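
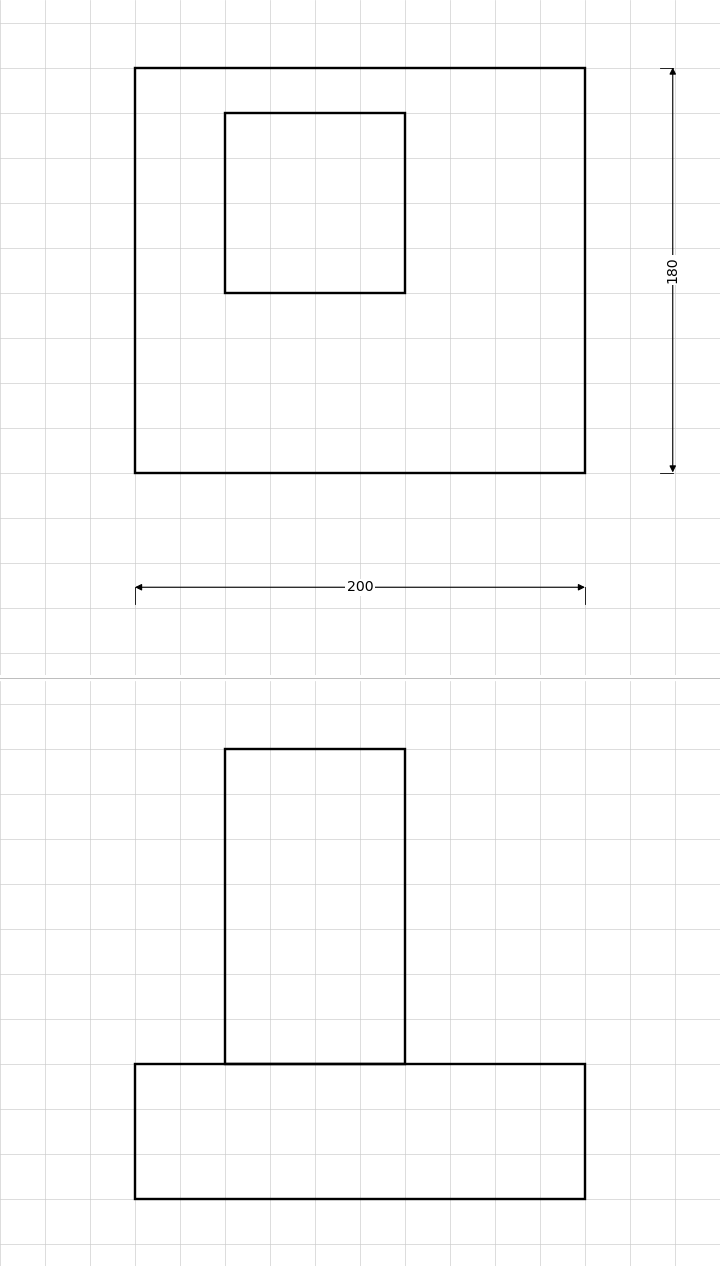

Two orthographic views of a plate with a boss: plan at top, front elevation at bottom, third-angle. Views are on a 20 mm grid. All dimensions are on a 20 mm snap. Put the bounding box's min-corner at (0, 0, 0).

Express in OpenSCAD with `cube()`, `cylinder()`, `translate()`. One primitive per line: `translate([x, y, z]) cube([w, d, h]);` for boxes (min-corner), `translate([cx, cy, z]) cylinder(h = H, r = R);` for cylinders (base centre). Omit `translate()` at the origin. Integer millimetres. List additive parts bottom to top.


cube([200, 180, 60]);
translate([40, 80, 60]) cube([80, 80, 140]);


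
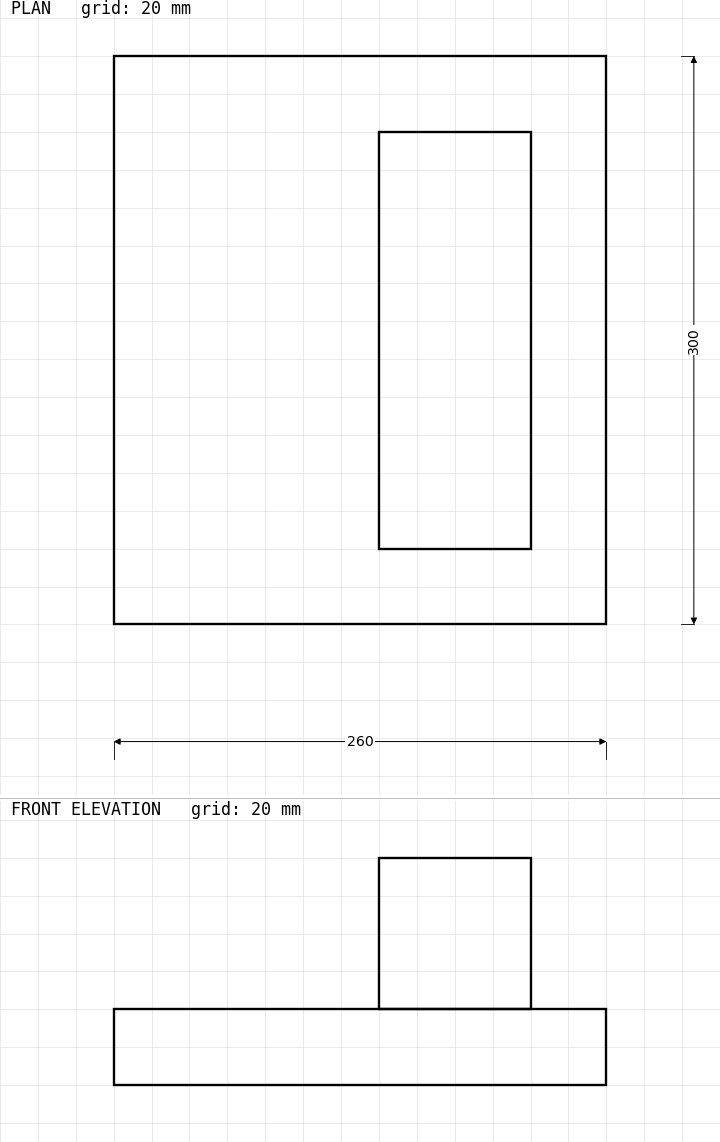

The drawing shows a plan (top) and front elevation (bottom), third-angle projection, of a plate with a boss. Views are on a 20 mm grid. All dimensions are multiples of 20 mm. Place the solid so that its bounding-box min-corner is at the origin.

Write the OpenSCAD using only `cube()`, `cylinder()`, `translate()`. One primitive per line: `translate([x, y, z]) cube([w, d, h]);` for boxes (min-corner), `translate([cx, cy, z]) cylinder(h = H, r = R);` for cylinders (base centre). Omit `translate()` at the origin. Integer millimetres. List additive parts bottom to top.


cube([260, 300, 40]);
translate([140, 40, 40]) cube([80, 220, 80]);


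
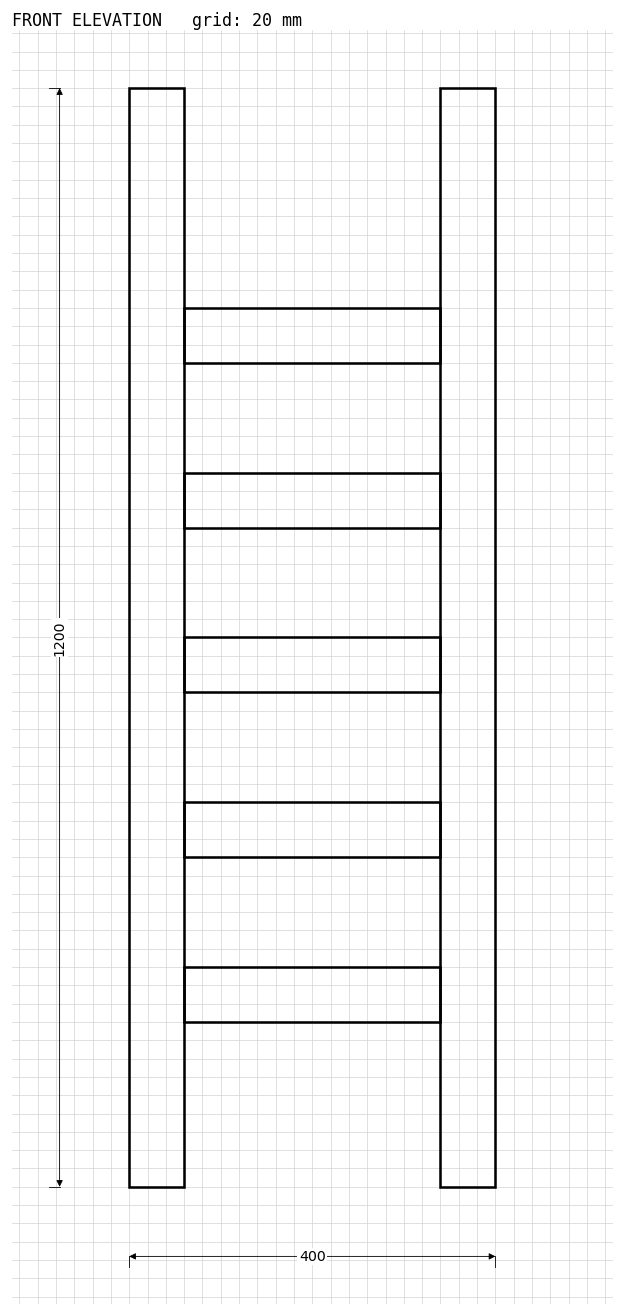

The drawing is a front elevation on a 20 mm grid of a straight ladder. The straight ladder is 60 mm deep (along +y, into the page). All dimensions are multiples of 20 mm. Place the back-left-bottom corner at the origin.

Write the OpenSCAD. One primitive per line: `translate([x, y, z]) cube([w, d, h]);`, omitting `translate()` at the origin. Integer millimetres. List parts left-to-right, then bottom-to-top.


cube([60, 60, 1200]);
translate([60, 0, 180]) cube([280, 60, 60]);
translate([60, 0, 360]) cube([280, 60, 60]);
translate([60, 0, 540]) cube([280, 60, 60]);
translate([60, 0, 720]) cube([280, 60, 60]);
translate([60, 0, 900]) cube([280, 60, 60]);
translate([340, 0, 0]) cube([60, 60, 1200]);


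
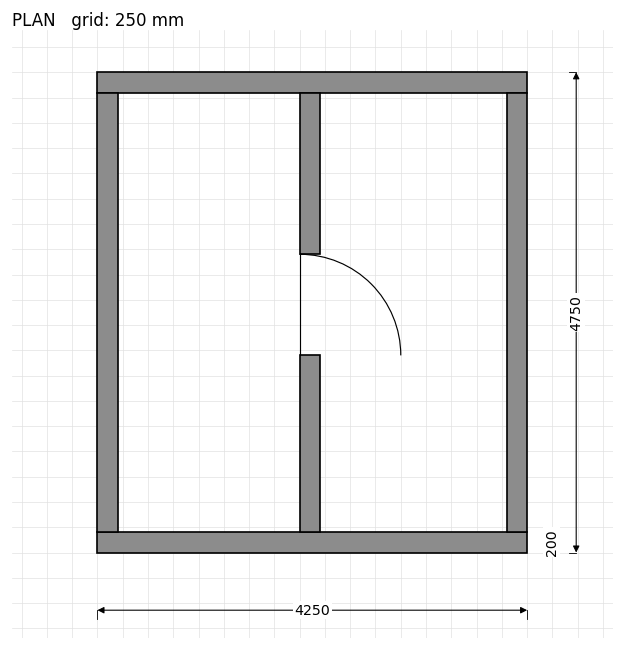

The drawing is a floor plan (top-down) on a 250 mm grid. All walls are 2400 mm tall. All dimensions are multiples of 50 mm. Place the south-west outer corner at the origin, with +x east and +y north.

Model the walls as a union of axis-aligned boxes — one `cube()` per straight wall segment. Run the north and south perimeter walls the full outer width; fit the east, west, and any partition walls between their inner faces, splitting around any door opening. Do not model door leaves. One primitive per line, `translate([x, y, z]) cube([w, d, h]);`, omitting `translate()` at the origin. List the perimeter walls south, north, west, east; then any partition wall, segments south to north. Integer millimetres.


cube([4250, 200, 2400]);
translate([0, 4550, 0]) cube([4250, 200, 2400]);
translate([0, 200, 0]) cube([200, 4350, 2400]);
translate([4050, 200, 0]) cube([200, 4350, 2400]);
translate([2000, 200, 0]) cube([200, 1750, 2400]);
translate([2000, 2950, 0]) cube([200, 1600, 2400]);


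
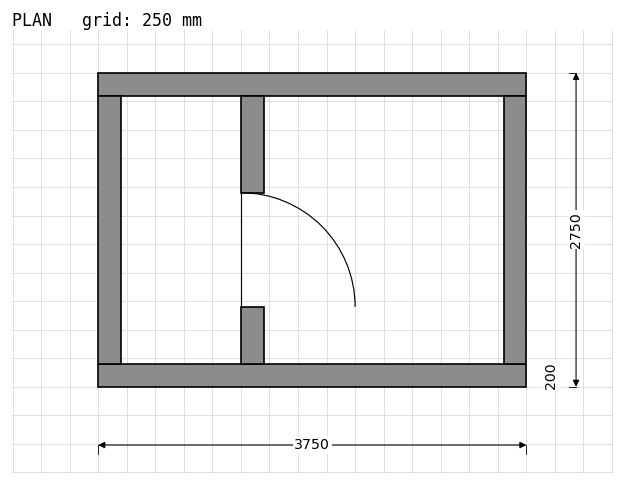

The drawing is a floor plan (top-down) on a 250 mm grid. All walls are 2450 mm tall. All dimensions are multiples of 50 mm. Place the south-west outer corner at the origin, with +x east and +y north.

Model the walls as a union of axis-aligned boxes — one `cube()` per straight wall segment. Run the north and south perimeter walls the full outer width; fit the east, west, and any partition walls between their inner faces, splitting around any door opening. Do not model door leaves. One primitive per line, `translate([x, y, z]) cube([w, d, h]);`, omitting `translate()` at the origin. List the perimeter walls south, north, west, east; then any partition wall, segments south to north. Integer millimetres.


cube([3750, 200, 2450]);
translate([0, 2550, 0]) cube([3750, 200, 2450]);
translate([0, 200, 0]) cube([200, 2350, 2450]);
translate([3550, 200, 0]) cube([200, 2350, 2450]);
translate([1250, 200, 0]) cube([200, 500, 2450]);
translate([1250, 1700, 0]) cube([200, 850, 2450]);


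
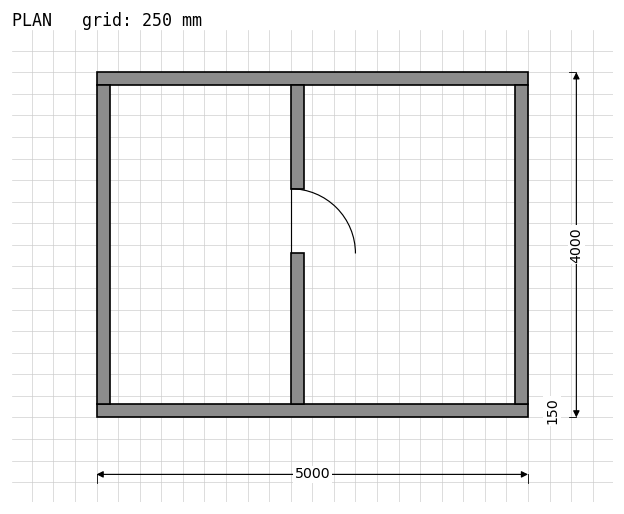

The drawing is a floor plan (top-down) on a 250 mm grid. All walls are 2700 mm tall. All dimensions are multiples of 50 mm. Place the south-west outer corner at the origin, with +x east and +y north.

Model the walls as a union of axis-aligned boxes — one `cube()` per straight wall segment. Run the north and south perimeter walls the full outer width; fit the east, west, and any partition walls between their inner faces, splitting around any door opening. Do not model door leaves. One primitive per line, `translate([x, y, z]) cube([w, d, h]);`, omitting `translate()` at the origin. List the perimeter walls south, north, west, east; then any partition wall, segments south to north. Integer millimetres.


cube([5000, 150, 2700]);
translate([0, 3850, 0]) cube([5000, 150, 2700]);
translate([0, 150, 0]) cube([150, 3700, 2700]);
translate([4850, 150, 0]) cube([150, 3700, 2700]);
translate([2250, 150, 0]) cube([150, 1750, 2700]);
translate([2250, 2650, 0]) cube([150, 1200, 2700]);


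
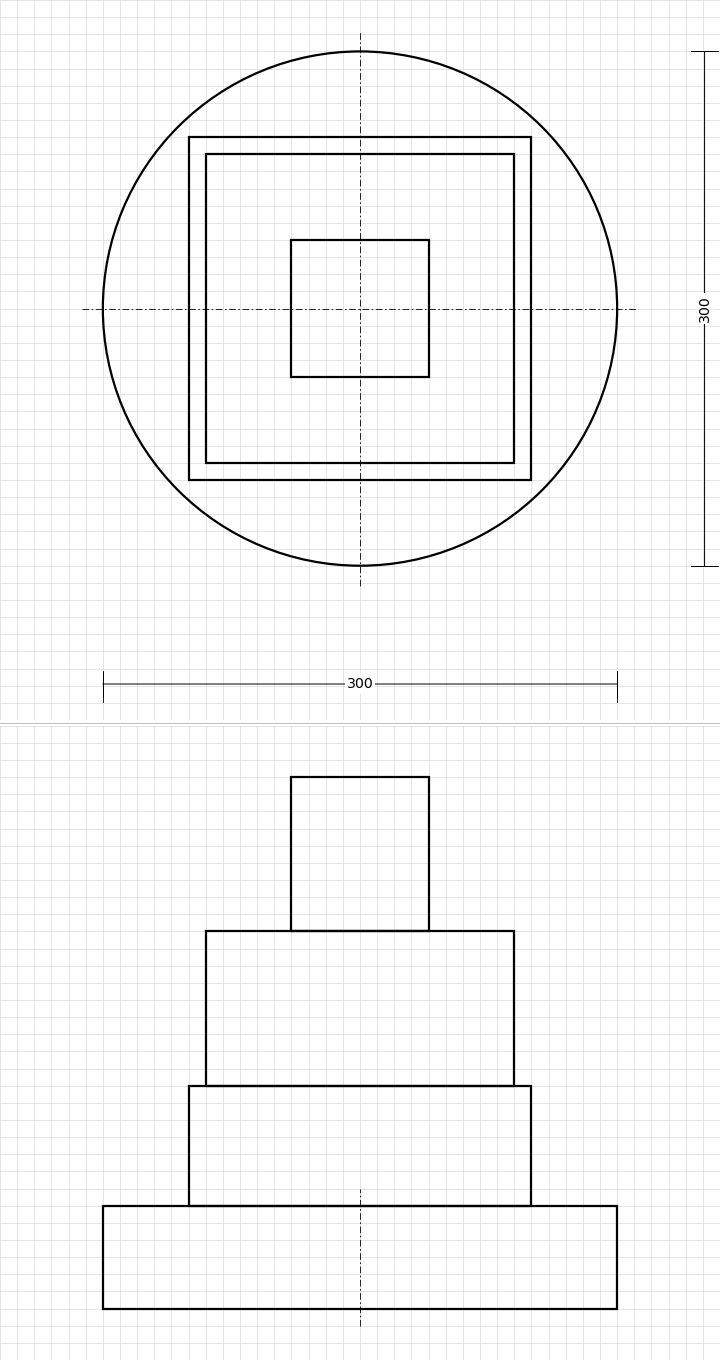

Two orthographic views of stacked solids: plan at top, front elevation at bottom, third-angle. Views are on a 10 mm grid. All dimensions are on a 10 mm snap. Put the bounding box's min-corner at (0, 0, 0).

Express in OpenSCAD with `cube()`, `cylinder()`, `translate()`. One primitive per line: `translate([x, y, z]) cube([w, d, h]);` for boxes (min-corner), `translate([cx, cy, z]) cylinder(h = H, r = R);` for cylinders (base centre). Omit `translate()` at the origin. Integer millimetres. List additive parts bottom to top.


translate([150, 150, 0]) cylinder(h = 60, r = 150);
translate([50, 50, 60]) cube([200, 200, 70]);
translate([60, 60, 130]) cube([180, 180, 90]);
translate([110, 110, 220]) cube([80, 80, 90]);


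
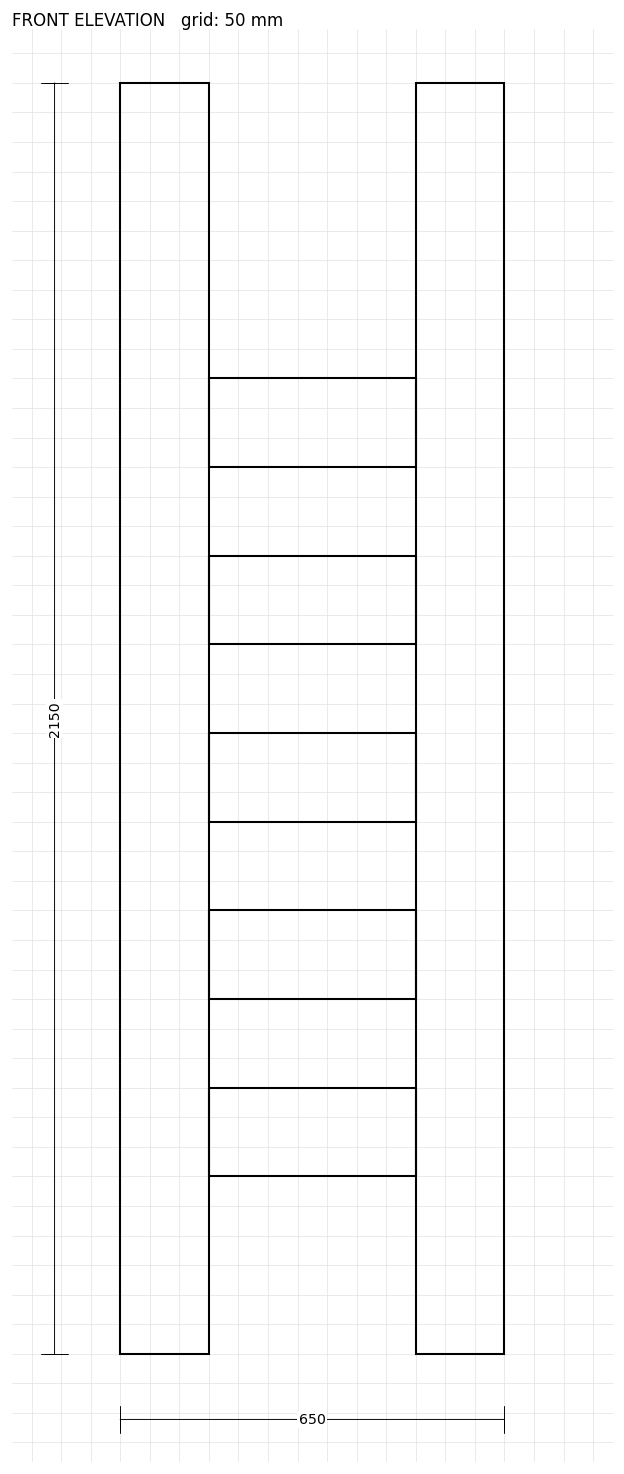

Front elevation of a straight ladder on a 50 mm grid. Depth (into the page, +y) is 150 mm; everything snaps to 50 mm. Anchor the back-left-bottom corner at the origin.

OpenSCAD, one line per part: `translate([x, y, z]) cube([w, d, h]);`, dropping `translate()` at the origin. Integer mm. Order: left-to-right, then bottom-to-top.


cube([150, 150, 2150]);
translate([150, 0, 300]) cube([350, 150, 150]);
translate([150, 0, 600]) cube([350, 150, 150]);
translate([150, 0, 900]) cube([350, 150, 150]);
translate([150, 0, 1200]) cube([350, 150, 150]);
translate([150, 0, 1500]) cube([350, 150, 150]);
translate([500, 0, 0]) cube([150, 150, 2150]);


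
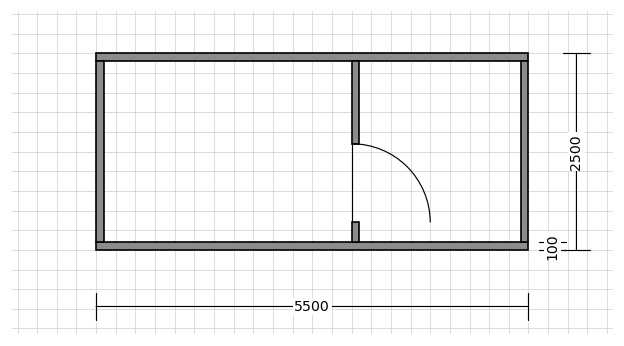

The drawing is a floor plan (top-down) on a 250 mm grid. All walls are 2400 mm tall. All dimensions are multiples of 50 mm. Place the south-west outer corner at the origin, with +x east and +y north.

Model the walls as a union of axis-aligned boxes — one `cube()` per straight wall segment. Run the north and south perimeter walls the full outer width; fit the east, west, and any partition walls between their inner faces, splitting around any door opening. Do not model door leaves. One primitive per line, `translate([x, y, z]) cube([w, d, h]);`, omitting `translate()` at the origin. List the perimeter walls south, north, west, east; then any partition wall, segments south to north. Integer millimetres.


cube([5500, 100, 2400]);
translate([0, 2400, 0]) cube([5500, 100, 2400]);
translate([0, 100, 0]) cube([100, 2300, 2400]);
translate([5400, 100, 0]) cube([100, 2300, 2400]);
translate([3250, 100, 0]) cube([100, 250, 2400]);
translate([3250, 1350, 0]) cube([100, 1050, 2400]);


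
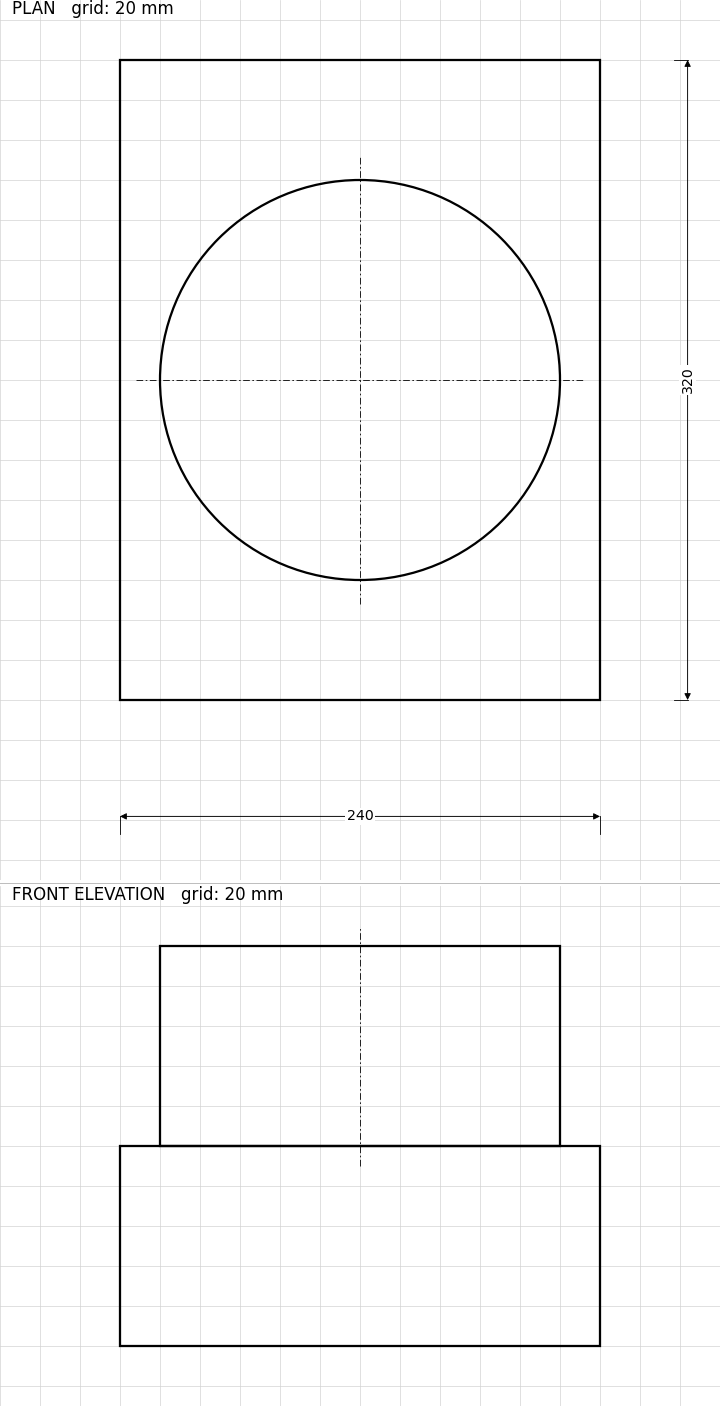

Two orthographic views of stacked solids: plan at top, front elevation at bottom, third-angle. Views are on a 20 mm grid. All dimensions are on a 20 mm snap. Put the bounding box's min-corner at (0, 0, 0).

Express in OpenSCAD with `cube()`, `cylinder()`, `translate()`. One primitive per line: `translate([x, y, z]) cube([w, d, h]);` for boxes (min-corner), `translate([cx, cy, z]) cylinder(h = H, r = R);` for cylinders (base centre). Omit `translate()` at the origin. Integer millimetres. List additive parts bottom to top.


cube([240, 320, 100]);
translate([120, 160, 100]) cylinder(h = 100, r = 100);


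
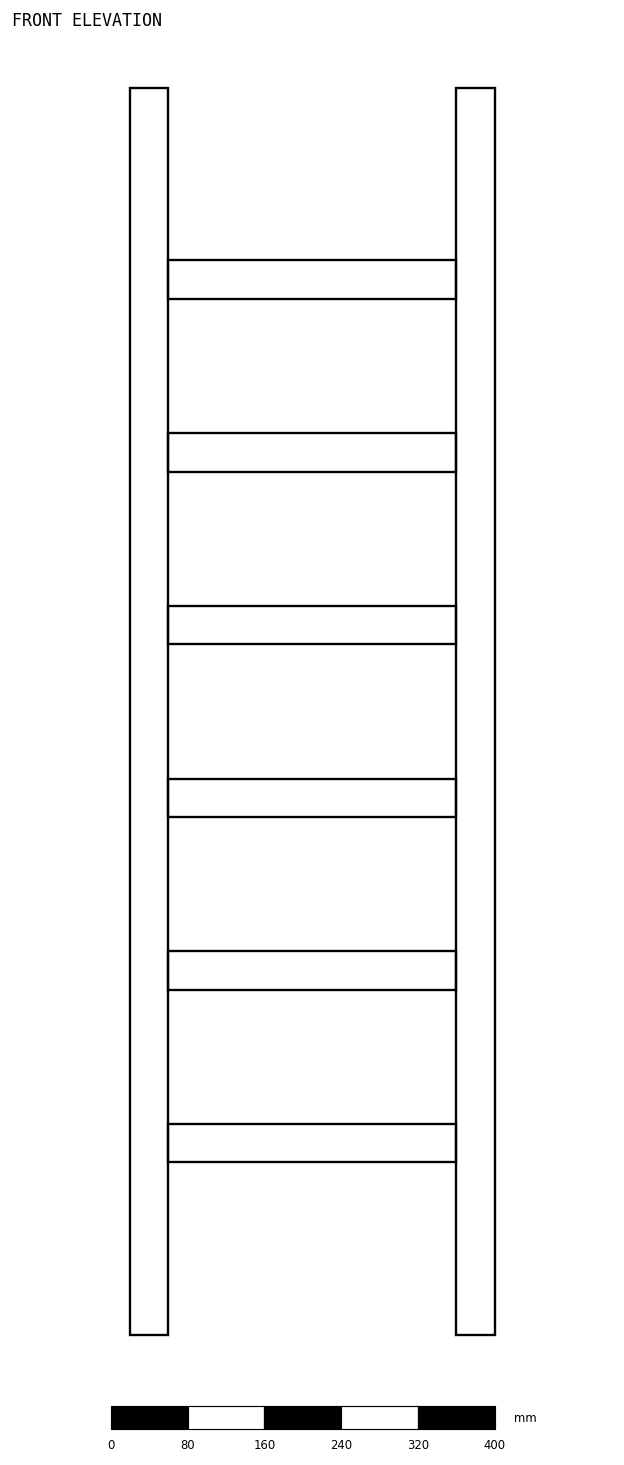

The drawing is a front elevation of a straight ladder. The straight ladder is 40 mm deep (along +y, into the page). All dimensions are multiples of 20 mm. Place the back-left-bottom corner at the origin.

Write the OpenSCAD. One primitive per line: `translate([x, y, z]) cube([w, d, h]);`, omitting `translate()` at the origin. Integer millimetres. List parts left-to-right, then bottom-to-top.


cube([40, 40, 1300]);
translate([40, 0, 180]) cube([300, 40, 40]);
translate([40, 0, 360]) cube([300, 40, 40]);
translate([40, 0, 540]) cube([300, 40, 40]);
translate([40, 0, 720]) cube([300, 40, 40]);
translate([40, 0, 900]) cube([300, 40, 40]);
translate([40, 0, 1080]) cube([300, 40, 40]);
translate([340, 0, 0]) cube([40, 40, 1300]);


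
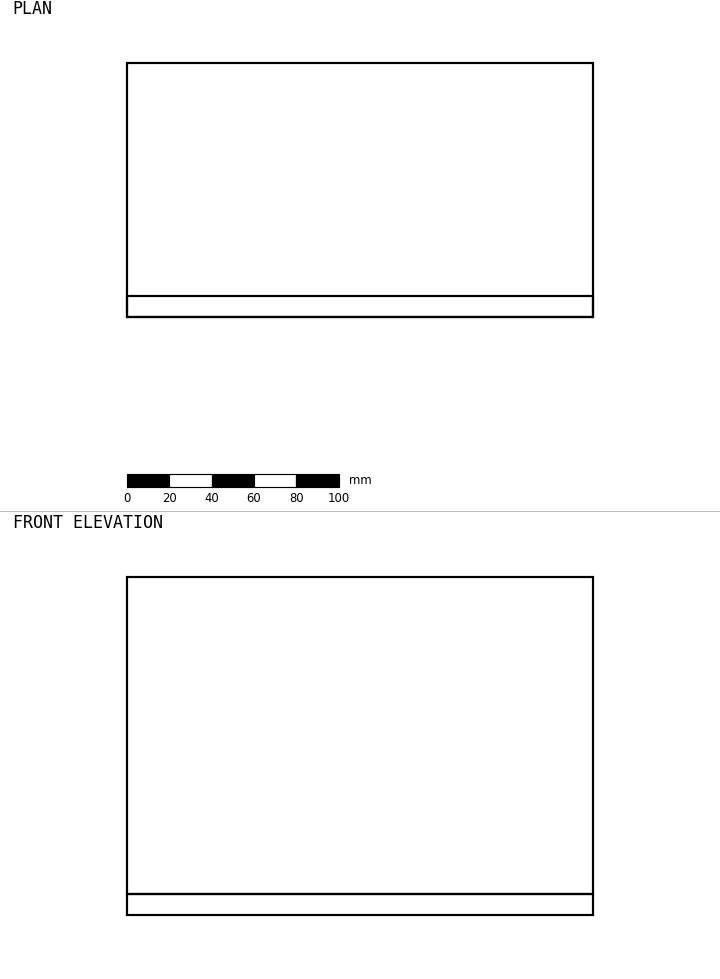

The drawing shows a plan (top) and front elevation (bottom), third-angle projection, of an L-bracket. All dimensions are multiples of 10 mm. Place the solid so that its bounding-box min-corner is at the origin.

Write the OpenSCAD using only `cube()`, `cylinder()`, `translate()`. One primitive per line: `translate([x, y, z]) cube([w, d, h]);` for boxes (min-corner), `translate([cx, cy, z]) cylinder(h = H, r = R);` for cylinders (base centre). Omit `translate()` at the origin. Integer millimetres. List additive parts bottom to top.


cube([220, 120, 10]);
translate([0, 0, 10]) cube([220, 10, 150]);


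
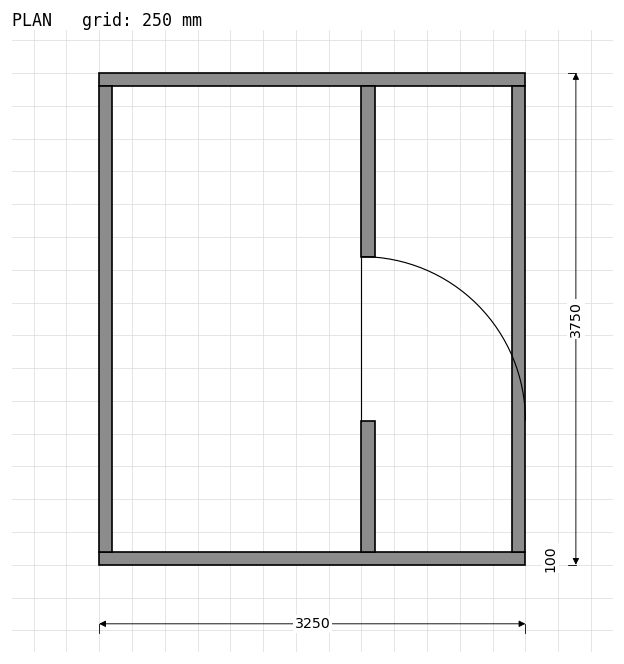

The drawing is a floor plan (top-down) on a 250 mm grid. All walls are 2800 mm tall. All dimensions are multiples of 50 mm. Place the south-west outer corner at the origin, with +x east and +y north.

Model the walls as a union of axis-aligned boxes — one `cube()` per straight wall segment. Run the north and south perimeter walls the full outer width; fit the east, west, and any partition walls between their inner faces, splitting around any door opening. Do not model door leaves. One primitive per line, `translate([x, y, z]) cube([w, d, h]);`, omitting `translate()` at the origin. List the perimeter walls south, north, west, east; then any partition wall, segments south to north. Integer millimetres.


cube([3250, 100, 2800]);
translate([0, 3650, 0]) cube([3250, 100, 2800]);
translate([0, 100, 0]) cube([100, 3550, 2800]);
translate([3150, 100, 0]) cube([100, 3550, 2800]);
translate([2000, 100, 0]) cube([100, 1000, 2800]);
translate([2000, 2350, 0]) cube([100, 1300, 2800]);


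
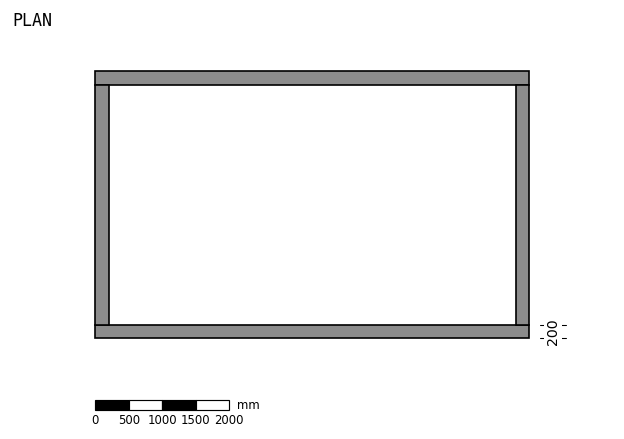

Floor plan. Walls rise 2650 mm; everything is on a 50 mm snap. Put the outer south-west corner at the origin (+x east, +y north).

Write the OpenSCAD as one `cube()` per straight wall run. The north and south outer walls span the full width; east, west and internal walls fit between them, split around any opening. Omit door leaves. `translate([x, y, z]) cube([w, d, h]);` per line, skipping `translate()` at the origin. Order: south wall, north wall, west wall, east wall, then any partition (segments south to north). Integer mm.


cube([6500, 200, 2650]);
translate([0, 3800, 0]) cube([6500, 200, 2650]);
translate([0, 200, 0]) cube([200, 3600, 2650]);
translate([6300, 200, 0]) cube([200, 3600, 2650]);


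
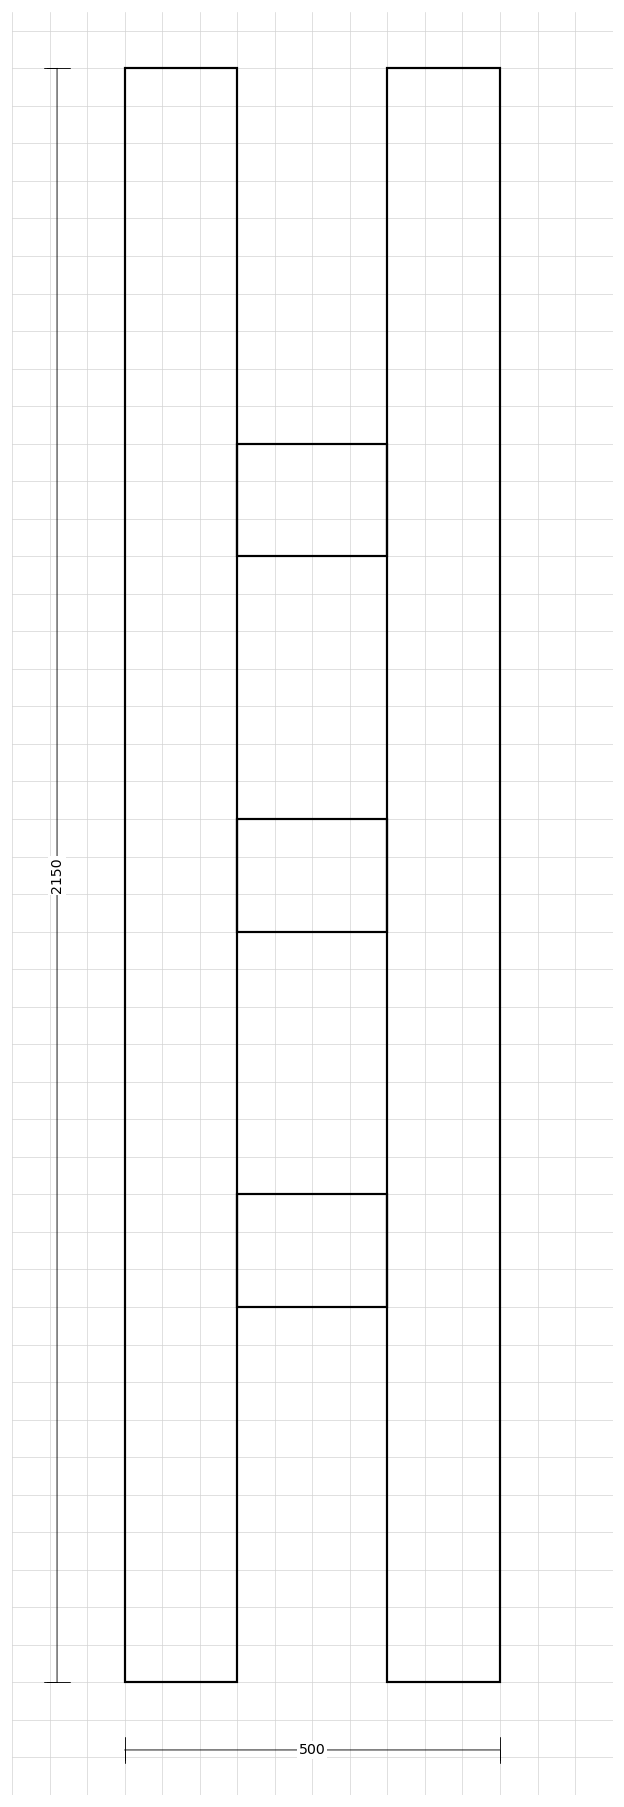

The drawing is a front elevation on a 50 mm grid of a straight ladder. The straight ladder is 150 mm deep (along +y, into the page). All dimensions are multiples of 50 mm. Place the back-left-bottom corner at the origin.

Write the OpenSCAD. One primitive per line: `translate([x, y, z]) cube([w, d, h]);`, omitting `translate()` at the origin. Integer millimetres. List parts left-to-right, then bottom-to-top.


cube([150, 150, 2150]);
translate([150, 0, 500]) cube([200, 150, 150]);
translate([150, 0, 1000]) cube([200, 150, 150]);
translate([150, 0, 1500]) cube([200, 150, 150]);
translate([350, 0, 0]) cube([150, 150, 2150]);


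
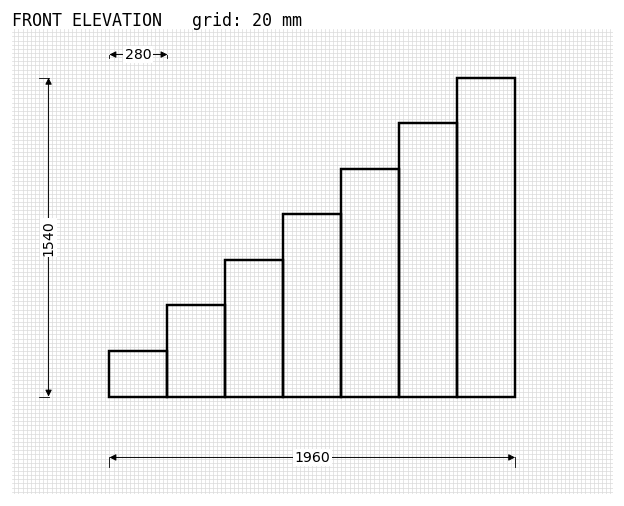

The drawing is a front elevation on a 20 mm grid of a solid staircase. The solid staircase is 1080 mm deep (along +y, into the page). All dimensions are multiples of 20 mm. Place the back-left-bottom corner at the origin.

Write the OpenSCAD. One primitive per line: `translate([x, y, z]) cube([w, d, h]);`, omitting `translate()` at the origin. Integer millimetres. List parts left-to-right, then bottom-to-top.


cube([280, 1080, 220]);
translate([280, 0, 0]) cube([280, 1080, 440]);
translate([560, 0, 0]) cube([280, 1080, 660]);
translate([840, 0, 0]) cube([280, 1080, 880]);
translate([1120, 0, 0]) cube([280, 1080, 1100]);
translate([1400, 0, 0]) cube([280, 1080, 1320]);
translate([1680, 0, 0]) cube([280, 1080, 1540]);


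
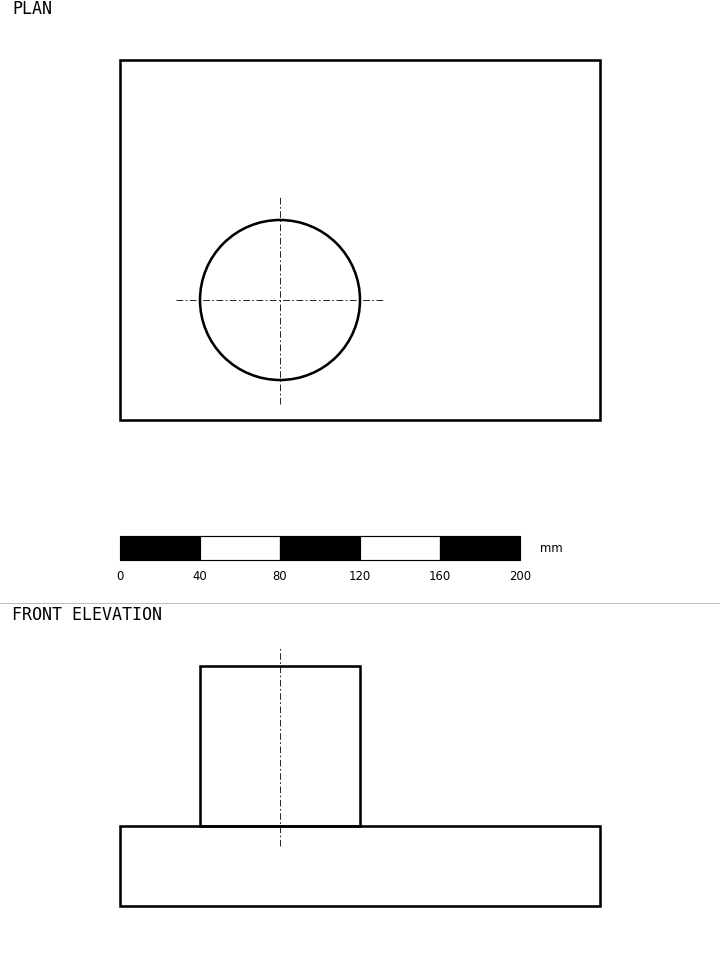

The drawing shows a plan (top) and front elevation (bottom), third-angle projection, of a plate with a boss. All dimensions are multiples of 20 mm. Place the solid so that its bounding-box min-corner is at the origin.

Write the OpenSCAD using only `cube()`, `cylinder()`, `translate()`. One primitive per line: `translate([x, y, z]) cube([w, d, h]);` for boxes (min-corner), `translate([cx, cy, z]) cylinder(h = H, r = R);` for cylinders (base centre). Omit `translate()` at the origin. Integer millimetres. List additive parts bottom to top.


cube([240, 180, 40]);
translate([80, 60, 40]) cylinder(h = 80, r = 40);


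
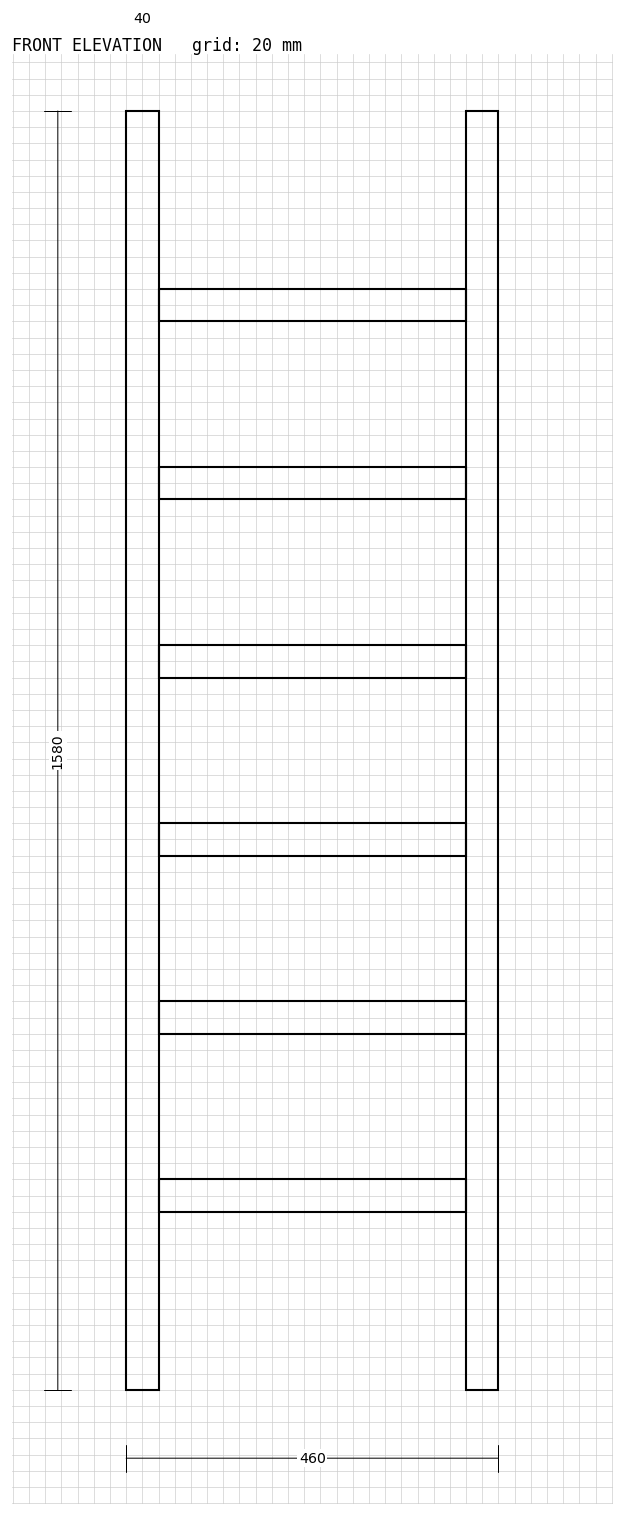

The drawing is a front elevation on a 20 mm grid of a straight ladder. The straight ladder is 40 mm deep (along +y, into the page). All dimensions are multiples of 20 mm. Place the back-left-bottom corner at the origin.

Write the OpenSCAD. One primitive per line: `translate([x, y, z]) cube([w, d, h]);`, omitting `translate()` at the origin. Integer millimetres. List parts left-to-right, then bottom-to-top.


cube([40, 40, 1580]);
translate([40, 0, 220]) cube([380, 40, 40]);
translate([40, 0, 440]) cube([380, 40, 40]);
translate([40, 0, 660]) cube([380, 40, 40]);
translate([40, 0, 880]) cube([380, 40, 40]);
translate([40, 0, 1100]) cube([380, 40, 40]);
translate([40, 0, 1320]) cube([380, 40, 40]);
translate([420, 0, 0]) cube([40, 40, 1580]);


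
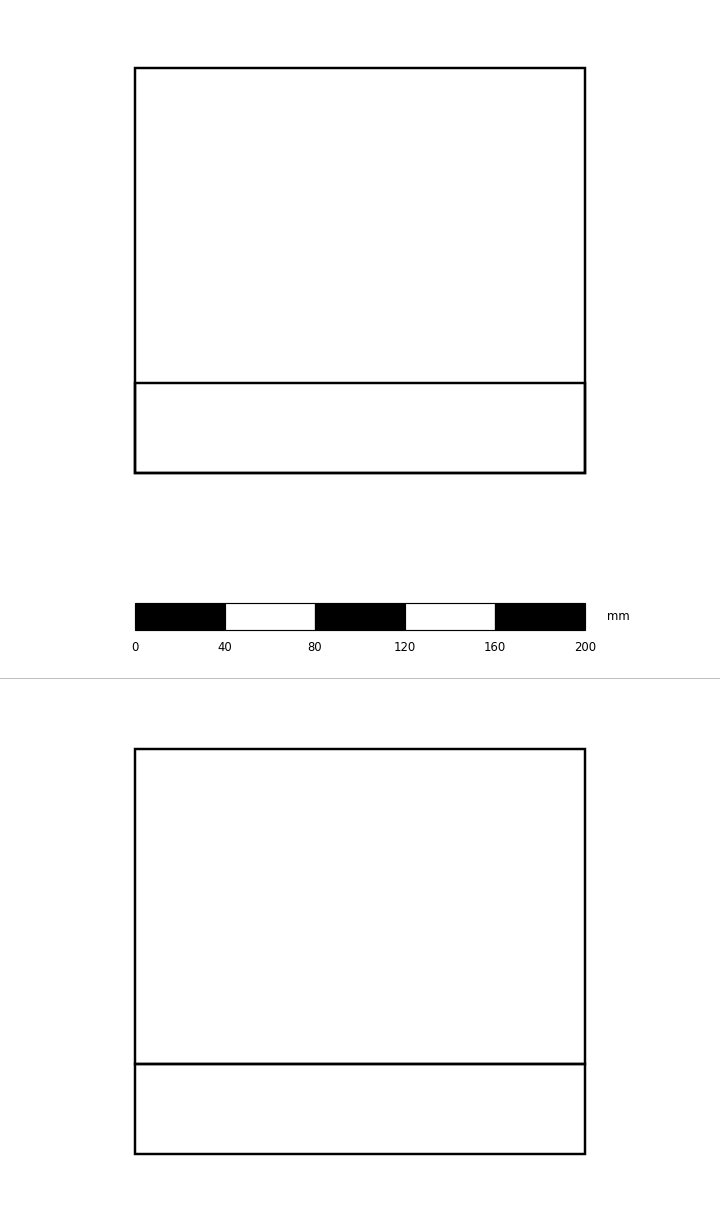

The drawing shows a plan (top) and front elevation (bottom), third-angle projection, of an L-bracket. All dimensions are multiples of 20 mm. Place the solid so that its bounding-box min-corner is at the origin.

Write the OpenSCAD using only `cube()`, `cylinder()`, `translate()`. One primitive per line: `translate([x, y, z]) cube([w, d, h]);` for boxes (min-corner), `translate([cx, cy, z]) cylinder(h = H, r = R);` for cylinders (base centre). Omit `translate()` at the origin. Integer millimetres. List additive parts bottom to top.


cube([200, 180, 40]);
translate([0, 0, 40]) cube([200, 40, 140]);


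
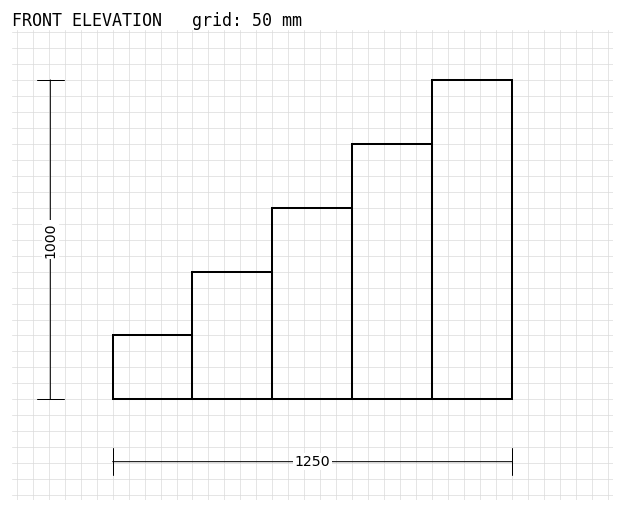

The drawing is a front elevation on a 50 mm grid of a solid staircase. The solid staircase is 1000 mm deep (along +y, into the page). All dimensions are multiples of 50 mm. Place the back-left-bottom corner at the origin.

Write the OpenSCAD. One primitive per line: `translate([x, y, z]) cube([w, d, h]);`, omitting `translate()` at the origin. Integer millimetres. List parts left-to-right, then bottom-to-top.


cube([250, 1000, 200]);
translate([250, 0, 0]) cube([250, 1000, 400]);
translate([500, 0, 0]) cube([250, 1000, 600]);
translate([750, 0, 0]) cube([250, 1000, 800]);
translate([1000, 0, 0]) cube([250, 1000, 1000]);


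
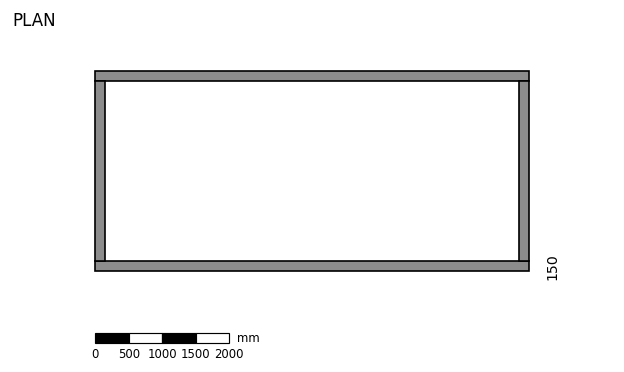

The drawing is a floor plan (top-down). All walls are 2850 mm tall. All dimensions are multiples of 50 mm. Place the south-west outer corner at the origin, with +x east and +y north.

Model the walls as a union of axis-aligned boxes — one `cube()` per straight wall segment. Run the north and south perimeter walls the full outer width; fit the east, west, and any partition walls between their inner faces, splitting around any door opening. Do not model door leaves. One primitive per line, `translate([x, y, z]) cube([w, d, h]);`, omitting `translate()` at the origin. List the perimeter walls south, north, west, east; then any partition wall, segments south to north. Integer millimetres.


cube([6500, 150, 2850]);
translate([0, 2850, 0]) cube([6500, 150, 2850]);
translate([0, 150, 0]) cube([150, 2700, 2850]);
translate([6350, 150, 0]) cube([150, 2700, 2850]);


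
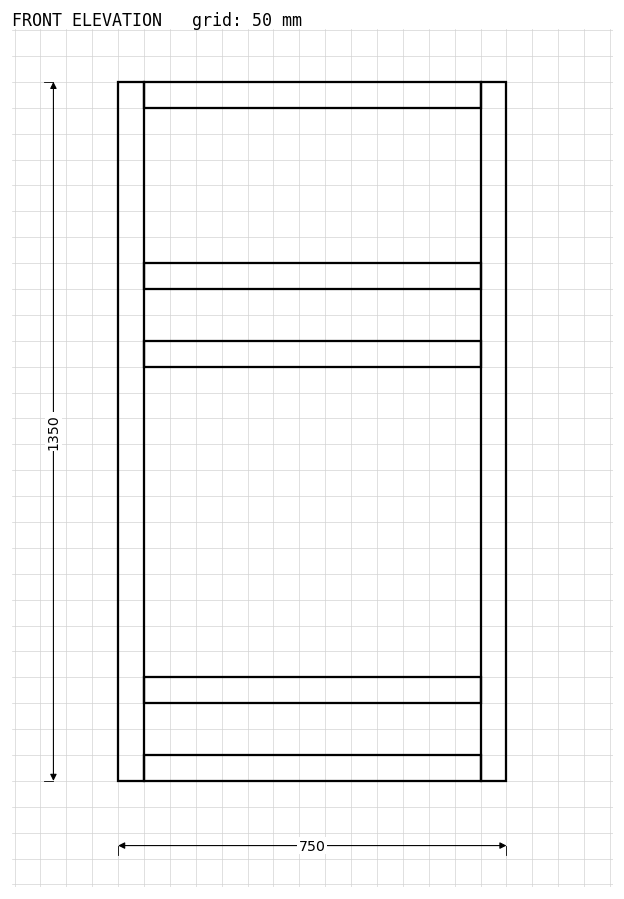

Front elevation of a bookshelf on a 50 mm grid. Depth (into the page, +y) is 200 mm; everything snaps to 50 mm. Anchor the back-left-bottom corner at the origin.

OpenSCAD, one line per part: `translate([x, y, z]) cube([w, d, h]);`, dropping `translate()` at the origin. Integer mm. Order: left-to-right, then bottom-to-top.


cube([50, 200, 1350]);
translate([50, 0, 0]) cube([650, 200, 50]);
translate([50, 0, 150]) cube([650, 200, 50]);
translate([50, 0, 800]) cube([650, 200, 50]);
translate([50, 0, 950]) cube([650, 200, 50]);
translate([50, 0, 1300]) cube([650, 200, 50]);
translate([700, 0, 0]) cube([50, 200, 1350]);


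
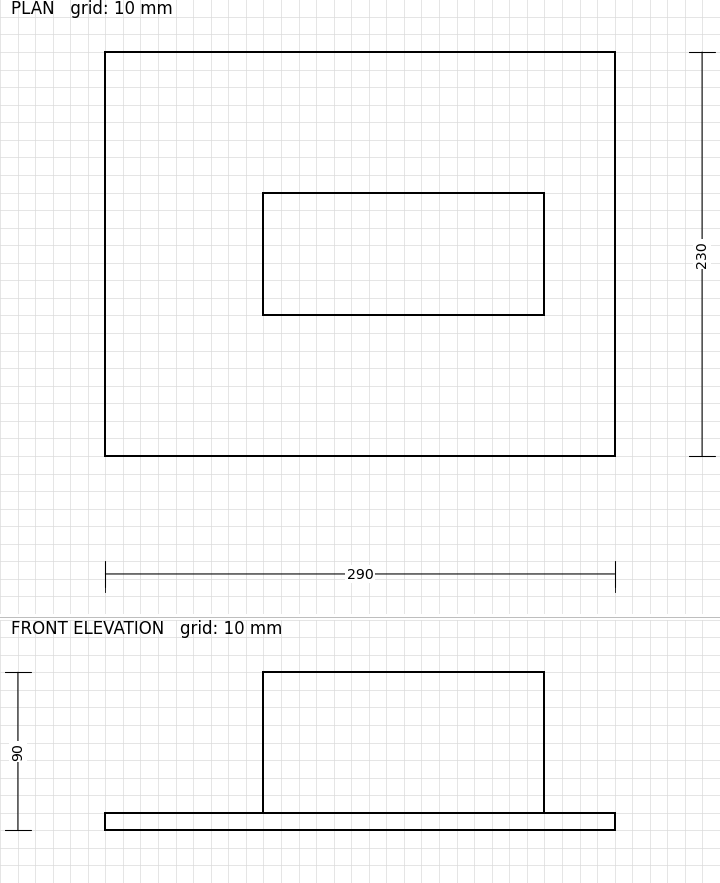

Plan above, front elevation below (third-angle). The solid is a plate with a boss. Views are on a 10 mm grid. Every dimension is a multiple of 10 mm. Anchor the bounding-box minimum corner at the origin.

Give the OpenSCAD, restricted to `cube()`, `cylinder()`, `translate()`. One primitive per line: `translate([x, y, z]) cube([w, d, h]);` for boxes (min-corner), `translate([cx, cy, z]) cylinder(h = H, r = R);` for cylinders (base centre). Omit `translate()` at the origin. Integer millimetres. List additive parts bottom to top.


cube([290, 230, 10]);
translate([90, 80, 10]) cube([160, 70, 80]);


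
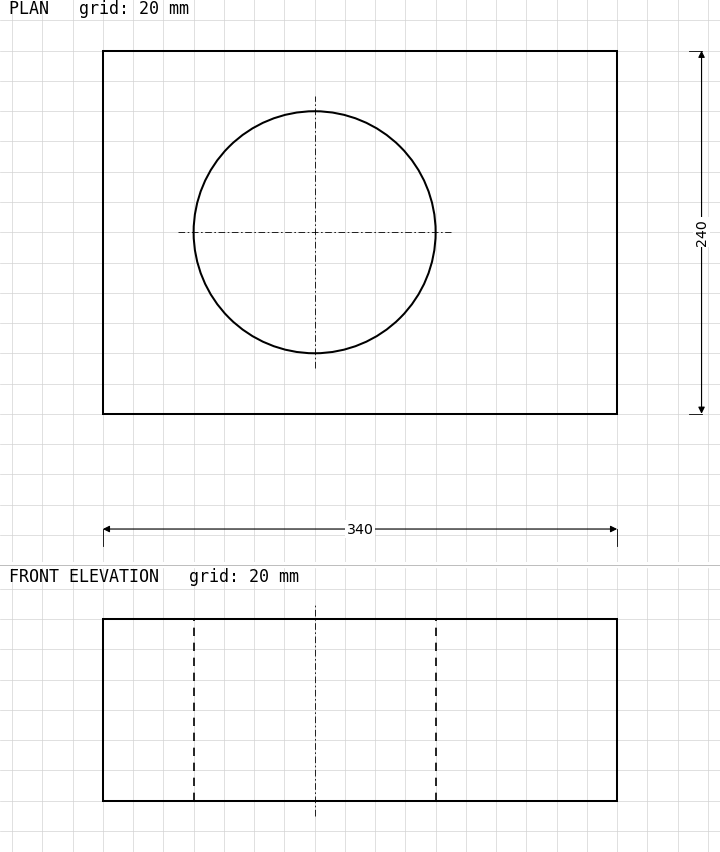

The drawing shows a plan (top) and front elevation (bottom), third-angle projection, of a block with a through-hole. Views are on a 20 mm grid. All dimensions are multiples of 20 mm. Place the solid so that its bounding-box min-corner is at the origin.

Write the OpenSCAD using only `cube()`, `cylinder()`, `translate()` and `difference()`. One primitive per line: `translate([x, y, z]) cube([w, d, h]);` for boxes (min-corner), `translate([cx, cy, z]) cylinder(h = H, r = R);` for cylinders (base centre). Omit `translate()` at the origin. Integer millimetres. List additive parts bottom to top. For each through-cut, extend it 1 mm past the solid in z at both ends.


difference() {
  cube([340, 240, 120]);
  translate([140, 120, -1]) cylinder(h = 122, r = 80);
}


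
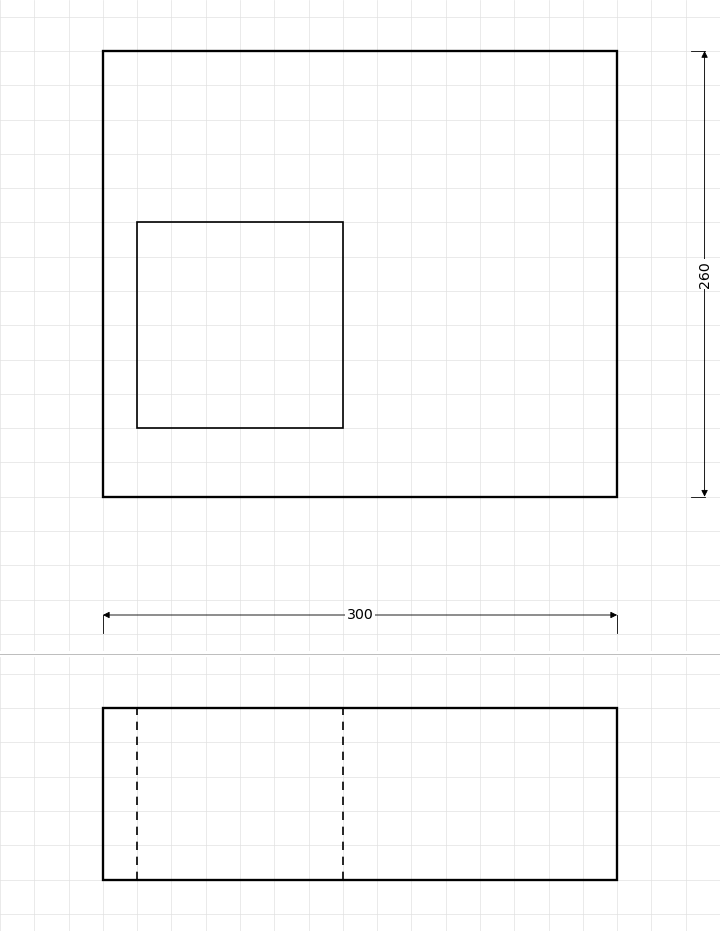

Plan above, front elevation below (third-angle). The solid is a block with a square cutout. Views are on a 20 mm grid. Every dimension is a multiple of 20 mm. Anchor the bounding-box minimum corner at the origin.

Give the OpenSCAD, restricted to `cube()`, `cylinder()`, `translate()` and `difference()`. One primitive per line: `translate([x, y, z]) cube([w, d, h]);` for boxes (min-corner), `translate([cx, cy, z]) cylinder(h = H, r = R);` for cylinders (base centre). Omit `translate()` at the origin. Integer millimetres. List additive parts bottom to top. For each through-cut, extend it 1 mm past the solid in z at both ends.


difference() {
  cube([300, 260, 100]);
  translate([20, 40, -1]) cube([120, 120, 102]);
}


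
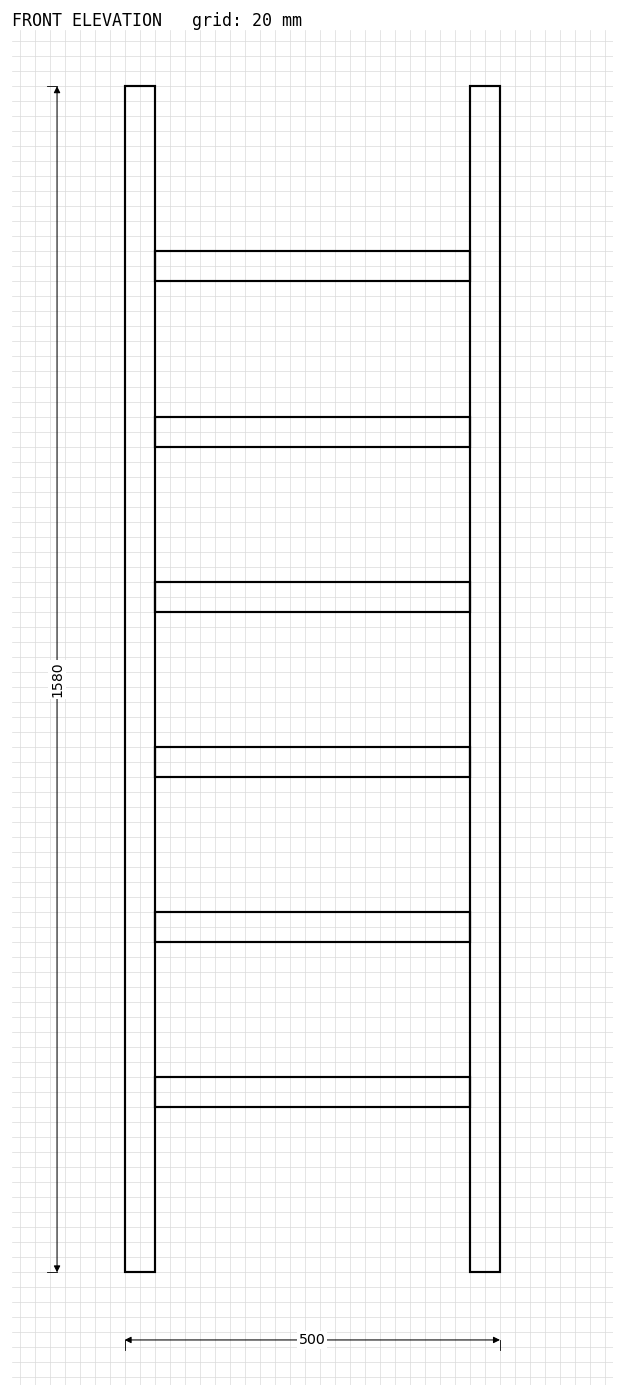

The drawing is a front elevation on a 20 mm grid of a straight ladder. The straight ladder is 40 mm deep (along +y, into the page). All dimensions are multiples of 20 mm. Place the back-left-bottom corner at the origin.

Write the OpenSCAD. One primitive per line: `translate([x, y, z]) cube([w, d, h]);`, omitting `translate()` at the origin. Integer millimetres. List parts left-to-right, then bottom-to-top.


cube([40, 40, 1580]);
translate([40, 0, 220]) cube([420, 40, 40]);
translate([40, 0, 440]) cube([420, 40, 40]);
translate([40, 0, 660]) cube([420, 40, 40]);
translate([40, 0, 880]) cube([420, 40, 40]);
translate([40, 0, 1100]) cube([420, 40, 40]);
translate([40, 0, 1320]) cube([420, 40, 40]);
translate([460, 0, 0]) cube([40, 40, 1580]);


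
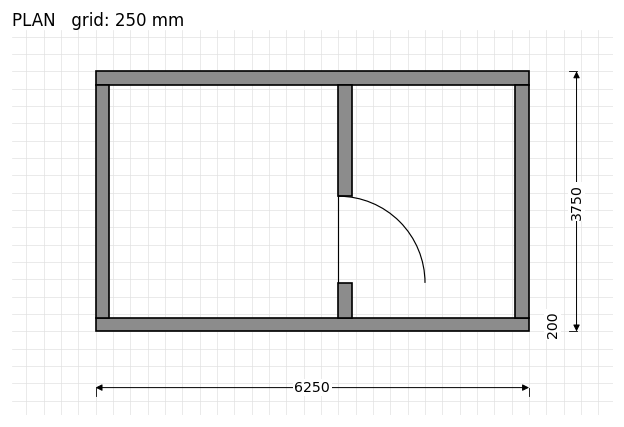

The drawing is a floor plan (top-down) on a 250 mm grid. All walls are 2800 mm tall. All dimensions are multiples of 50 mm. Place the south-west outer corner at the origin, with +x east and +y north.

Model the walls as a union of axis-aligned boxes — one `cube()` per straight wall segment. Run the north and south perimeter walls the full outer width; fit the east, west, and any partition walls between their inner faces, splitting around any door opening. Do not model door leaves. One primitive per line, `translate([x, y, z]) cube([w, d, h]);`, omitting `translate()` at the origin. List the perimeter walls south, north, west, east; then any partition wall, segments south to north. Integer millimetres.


cube([6250, 200, 2800]);
translate([0, 3550, 0]) cube([6250, 200, 2800]);
translate([0, 200, 0]) cube([200, 3350, 2800]);
translate([6050, 200, 0]) cube([200, 3350, 2800]);
translate([3500, 200, 0]) cube([200, 500, 2800]);
translate([3500, 1950, 0]) cube([200, 1600, 2800]);


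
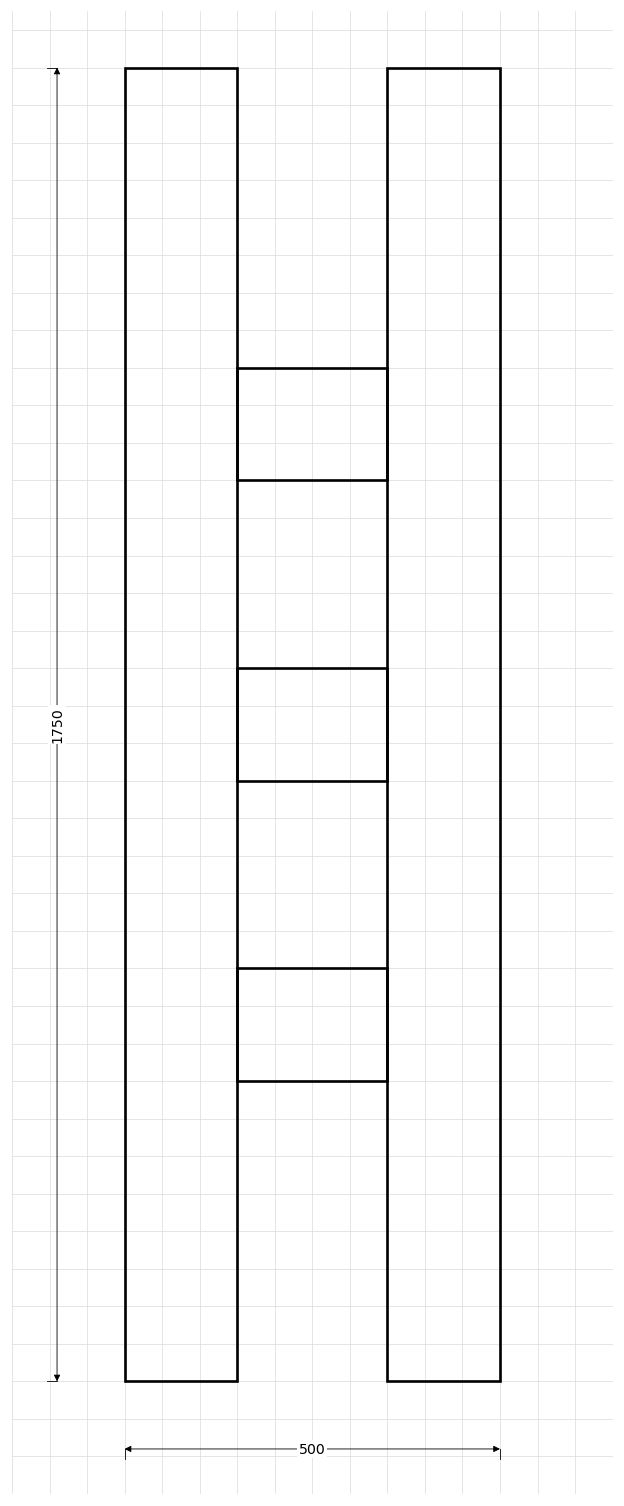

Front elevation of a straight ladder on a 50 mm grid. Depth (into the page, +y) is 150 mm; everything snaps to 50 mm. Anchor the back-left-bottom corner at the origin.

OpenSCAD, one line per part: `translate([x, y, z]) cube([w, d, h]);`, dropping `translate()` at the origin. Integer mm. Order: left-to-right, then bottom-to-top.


cube([150, 150, 1750]);
translate([150, 0, 400]) cube([200, 150, 150]);
translate([150, 0, 800]) cube([200, 150, 150]);
translate([150, 0, 1200]) cube([200, 150, 150]);
translate([350, 0, 0]) cube([150, 150, 1750]);


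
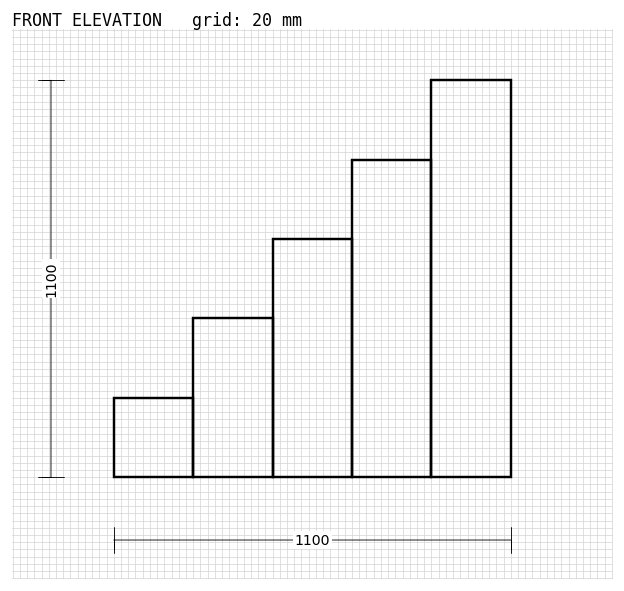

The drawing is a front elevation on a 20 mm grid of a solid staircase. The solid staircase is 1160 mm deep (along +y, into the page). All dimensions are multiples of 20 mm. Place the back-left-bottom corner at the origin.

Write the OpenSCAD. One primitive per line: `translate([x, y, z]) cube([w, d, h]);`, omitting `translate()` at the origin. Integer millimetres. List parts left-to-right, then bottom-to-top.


cube([220, 1160, 220]);
translate([220, 0, 0]) cube([220, 1160, 440]);
translate([440, 0, 0]) cube([220, 1160, 660]);
translate([660, 0, 0]) cube([220, 1160, 880]);
translate([880, 0, 0]) cube([220, 1160, 1100]);


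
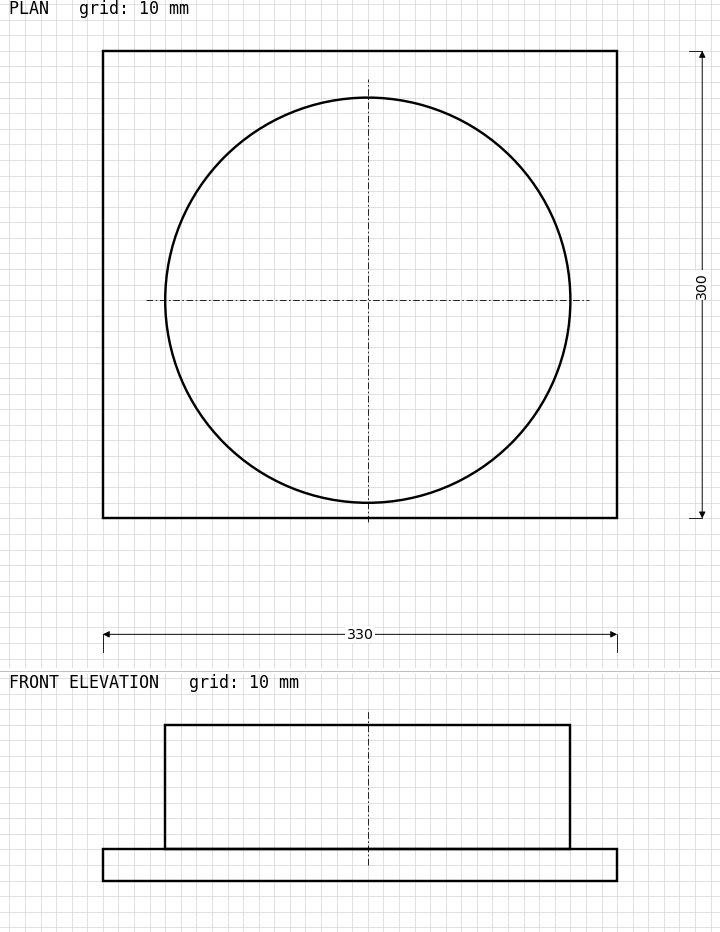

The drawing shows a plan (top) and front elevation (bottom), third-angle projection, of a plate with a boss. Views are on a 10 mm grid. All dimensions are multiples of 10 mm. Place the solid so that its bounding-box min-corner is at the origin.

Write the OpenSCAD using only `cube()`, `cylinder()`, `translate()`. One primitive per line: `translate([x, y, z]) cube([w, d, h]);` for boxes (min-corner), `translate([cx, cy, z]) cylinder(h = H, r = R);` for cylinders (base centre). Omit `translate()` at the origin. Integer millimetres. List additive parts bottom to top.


cube([330, 300, 20]);
translate([170, 140, 20]) cylinder(h = 80, r = 130);


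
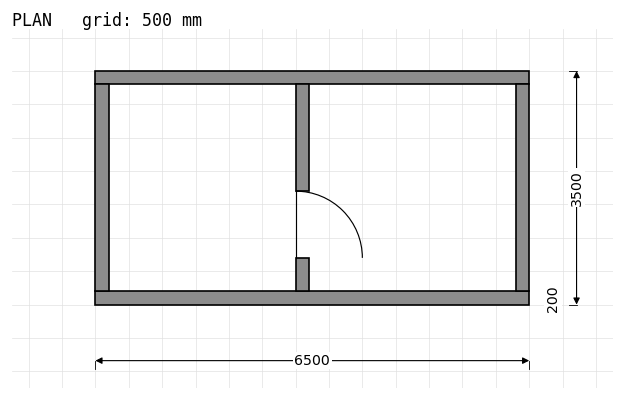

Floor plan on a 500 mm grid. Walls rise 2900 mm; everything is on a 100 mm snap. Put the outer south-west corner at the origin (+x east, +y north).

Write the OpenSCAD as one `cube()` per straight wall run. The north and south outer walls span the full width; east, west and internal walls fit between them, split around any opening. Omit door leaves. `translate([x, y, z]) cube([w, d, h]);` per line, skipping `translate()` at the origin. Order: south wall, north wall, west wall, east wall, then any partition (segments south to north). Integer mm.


cube([6500, 200, 2900]);
translate([0, 3300, 0]) cube([6500, 200, 2900]);
translate([0, 200, 0]) cube([200, 3100, 2900]);
translate([6300, 200, 0]) cube([200, 3100, 2900]);
translate([3000, 200, 0]) cube([200, 500, 2900]);
translate([3000, 1700, 0]) cube([200, 1600, 2900]);


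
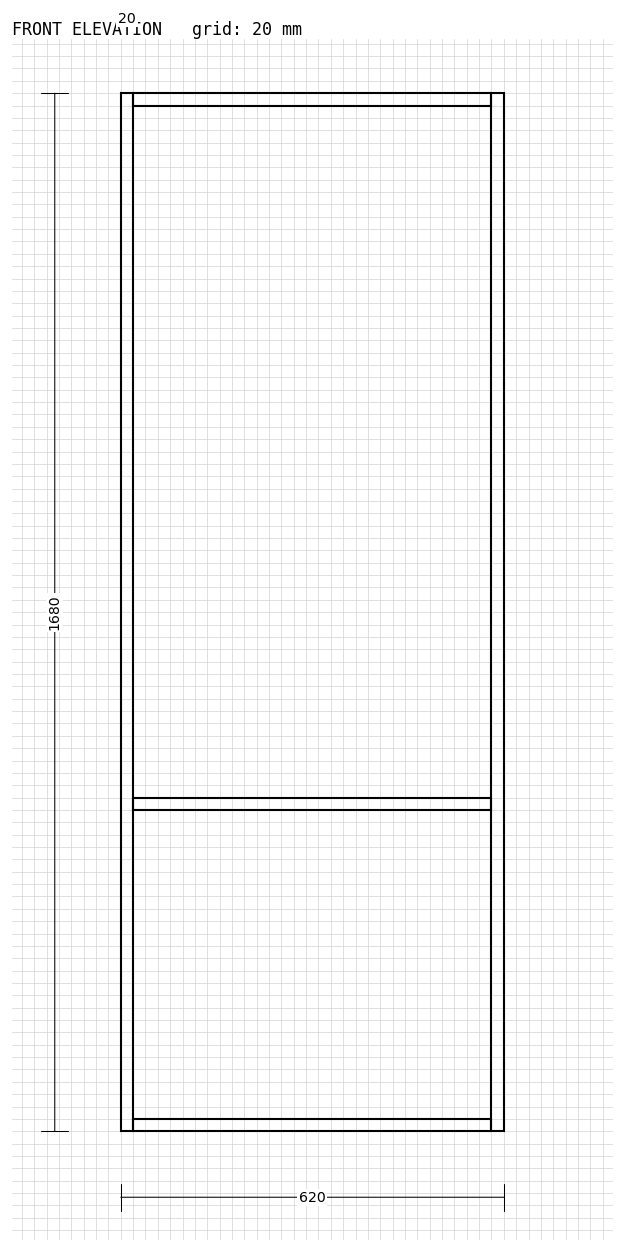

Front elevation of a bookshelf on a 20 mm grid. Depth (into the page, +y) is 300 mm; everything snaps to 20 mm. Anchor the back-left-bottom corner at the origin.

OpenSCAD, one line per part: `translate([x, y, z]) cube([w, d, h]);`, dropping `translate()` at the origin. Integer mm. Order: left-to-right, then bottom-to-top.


cube([20, 300, 1680]);
translate([20, 0, 0]) cube([580, 300, 20]);
translate([20, 0, 520]) cube([580, 300, 20]);
translate([20, 0, 1660]) cube([580, 300, 20]);
translate([600, 0, 0]) cube([20, 300, 1680]);


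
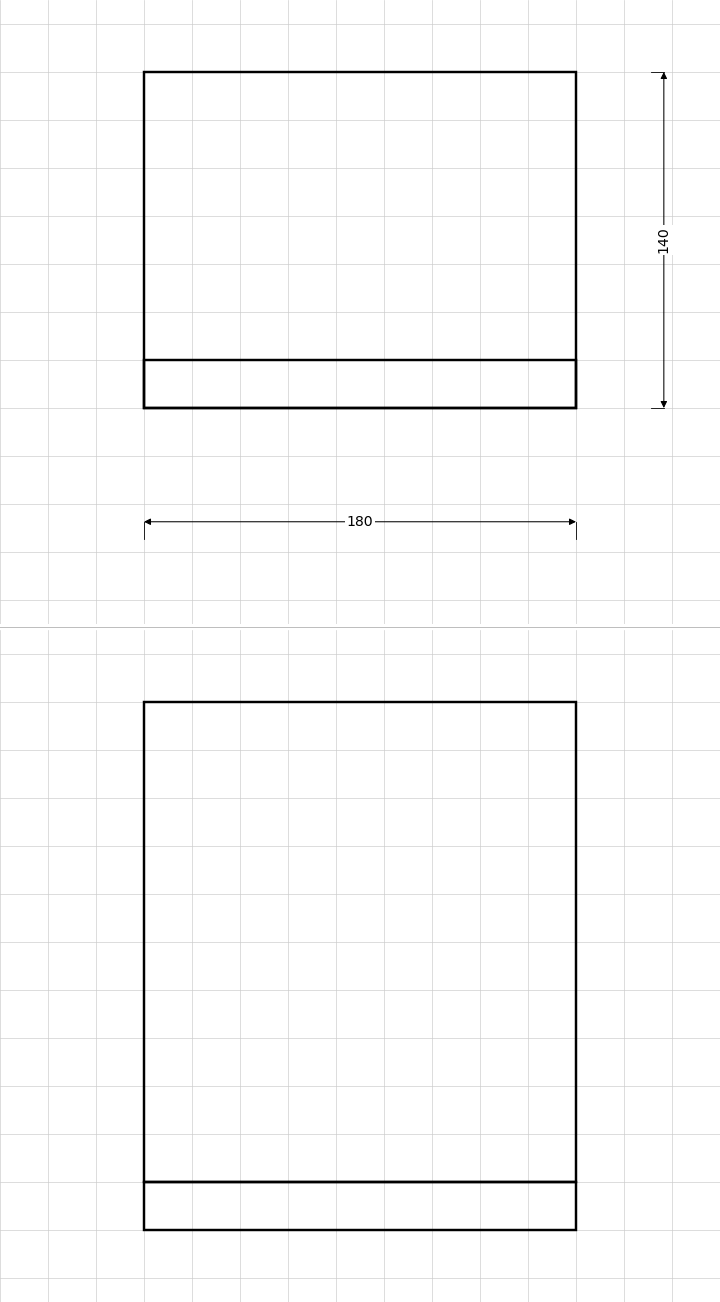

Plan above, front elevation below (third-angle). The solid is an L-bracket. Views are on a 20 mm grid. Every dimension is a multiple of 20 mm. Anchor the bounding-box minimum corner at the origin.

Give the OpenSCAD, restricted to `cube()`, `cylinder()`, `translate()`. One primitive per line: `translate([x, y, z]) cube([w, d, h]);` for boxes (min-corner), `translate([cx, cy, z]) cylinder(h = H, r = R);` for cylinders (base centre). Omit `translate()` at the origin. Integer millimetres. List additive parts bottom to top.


cube([180, 140, 20]);
translate([0, 0, 20]) cube([180, 20, 200]);


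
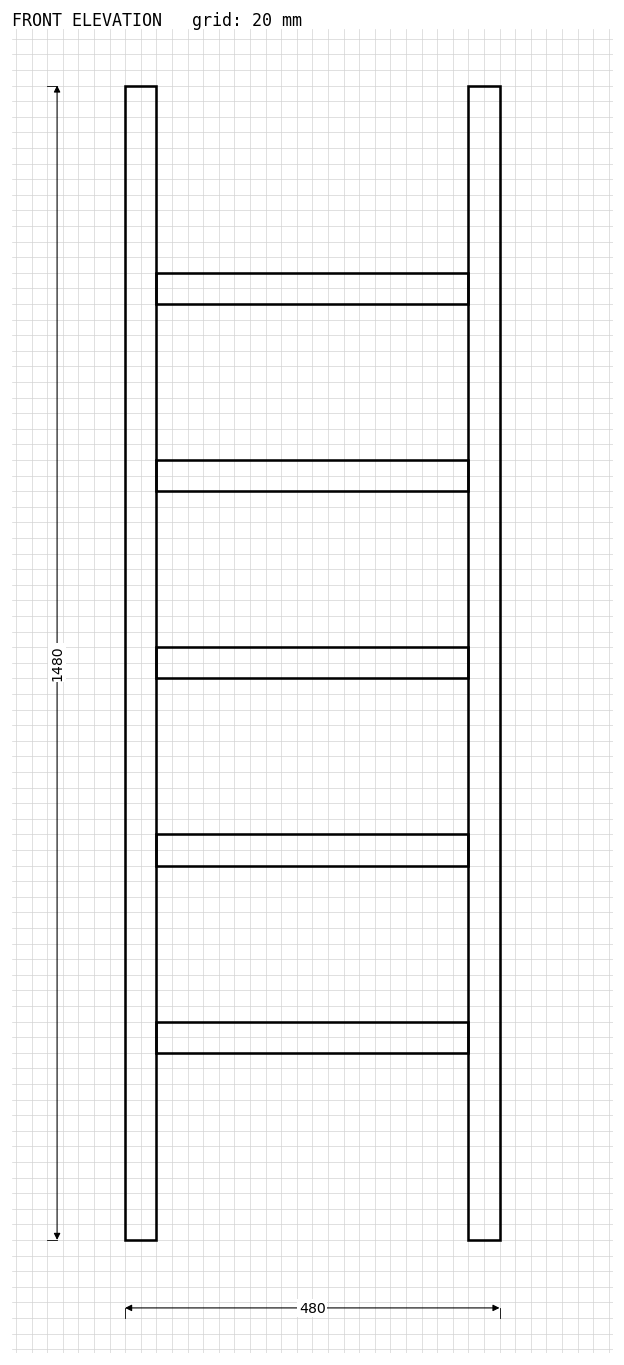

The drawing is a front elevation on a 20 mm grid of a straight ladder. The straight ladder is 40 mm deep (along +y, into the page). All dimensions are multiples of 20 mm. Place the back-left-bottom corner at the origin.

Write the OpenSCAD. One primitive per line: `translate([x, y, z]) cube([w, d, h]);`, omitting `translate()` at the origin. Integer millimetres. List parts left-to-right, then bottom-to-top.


cube([40, 40, 1480]);
translate([40, 0, 240]) cube([400, 40, 40]);
translate([40, 0, 480]) cube([400, 40, 40]);
translate([40, 0, 720]) cube([400, 40, 40]);
translate([40, 0, 960]) cube([400, 40, 40]);
translate([40, 0, 1200]) cube([400, 40, 40]);
translate([440, 0, 0]) cube([40, 40, 1480]);
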